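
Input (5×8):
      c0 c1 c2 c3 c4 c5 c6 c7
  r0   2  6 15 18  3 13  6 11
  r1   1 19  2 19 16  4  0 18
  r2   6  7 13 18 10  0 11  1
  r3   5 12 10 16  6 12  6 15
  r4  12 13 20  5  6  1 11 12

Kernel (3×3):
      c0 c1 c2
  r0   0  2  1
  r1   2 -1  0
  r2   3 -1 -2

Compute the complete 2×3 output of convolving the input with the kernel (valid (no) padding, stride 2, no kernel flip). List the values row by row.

-5 25 68
8 93 6

Output[0,0]: The receptive field on the input at this output position is [2 6 15 / 1 19 2 / 6 7 13]. Elementwise product with the kernel and sum: 6·2 + 15·1 + 1·2 + 19·-1 + 6·3 + 7·-1 + 13·-2.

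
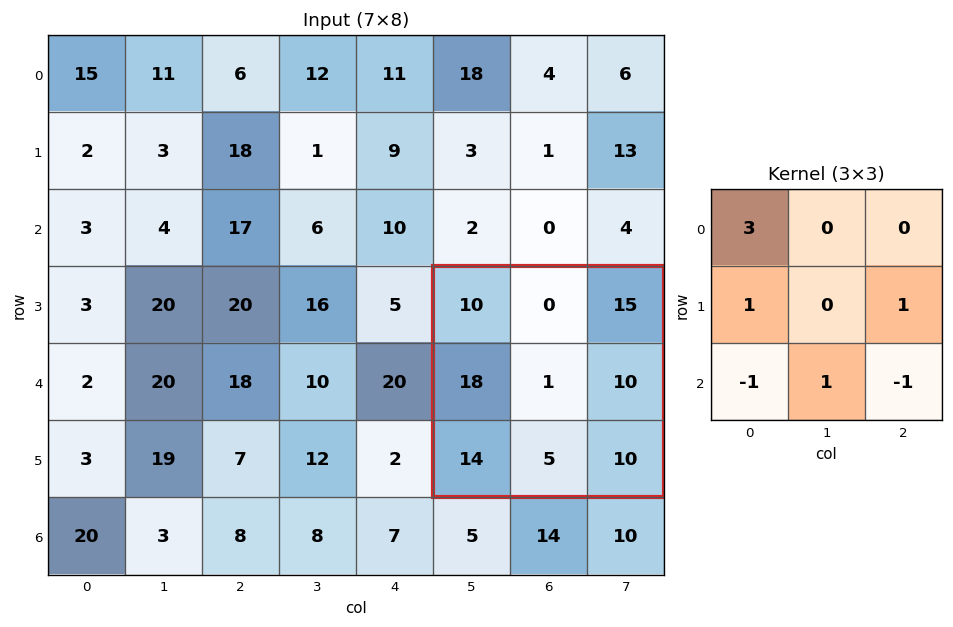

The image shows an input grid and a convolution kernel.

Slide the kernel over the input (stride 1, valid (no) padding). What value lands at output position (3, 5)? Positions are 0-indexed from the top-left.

The receptive field on the input at this output position is [10 0 15 / 18 1 10 / 14 5 10]. Elementwise product with the kernel and sum: 10·3 + 18·1 + 10·1 + 14·-1 + 5·1 + 10·-1.

39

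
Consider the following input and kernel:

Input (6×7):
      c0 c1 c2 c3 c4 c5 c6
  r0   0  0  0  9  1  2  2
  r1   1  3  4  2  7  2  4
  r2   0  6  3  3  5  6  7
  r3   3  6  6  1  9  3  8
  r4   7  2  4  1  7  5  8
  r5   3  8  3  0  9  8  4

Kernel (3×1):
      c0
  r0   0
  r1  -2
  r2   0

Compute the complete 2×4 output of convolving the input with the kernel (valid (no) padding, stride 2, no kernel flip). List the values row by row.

-2 -8 -14 -8
-6 -12 -18 -16

Output[0,0]: The receptive field on the input at this output position is [0 / 1 / 0]. Elementwise product with the kernel and sum: 1·-2.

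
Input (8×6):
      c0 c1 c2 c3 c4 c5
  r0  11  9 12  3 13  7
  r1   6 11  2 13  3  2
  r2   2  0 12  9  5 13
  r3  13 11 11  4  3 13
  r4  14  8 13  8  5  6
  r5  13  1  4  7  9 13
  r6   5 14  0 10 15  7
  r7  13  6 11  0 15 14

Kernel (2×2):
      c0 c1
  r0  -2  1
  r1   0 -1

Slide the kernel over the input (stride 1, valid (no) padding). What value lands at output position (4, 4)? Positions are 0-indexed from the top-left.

The receptive field on the input at this output position is [5 6 / 9 13]. Elementwise product with the kernel and sum: 5·-2 + 6·1 + 13·-1.

-17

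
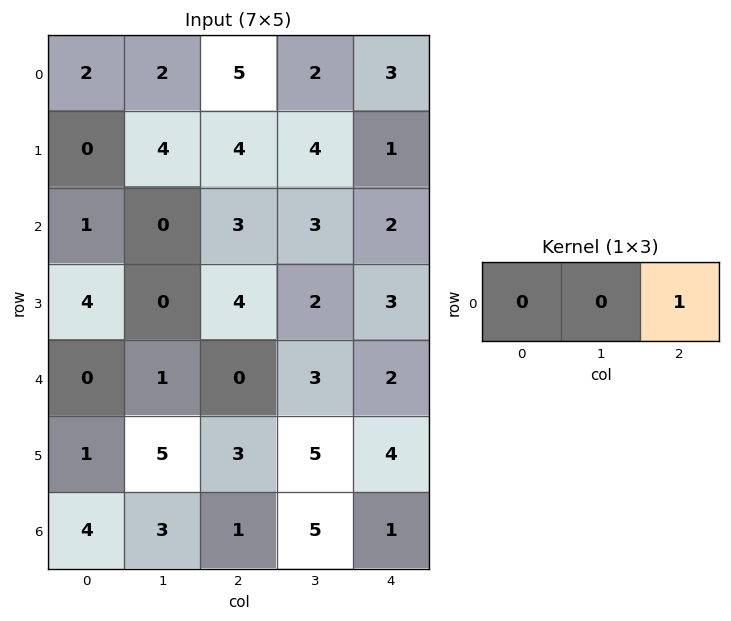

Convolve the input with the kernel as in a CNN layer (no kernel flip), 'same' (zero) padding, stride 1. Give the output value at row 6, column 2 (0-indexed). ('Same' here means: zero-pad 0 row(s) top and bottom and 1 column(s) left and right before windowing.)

5

The receptive field on the zero-padded input at this output position is [3 1 5]. Elementwise product with the kernel and sum: 5·1.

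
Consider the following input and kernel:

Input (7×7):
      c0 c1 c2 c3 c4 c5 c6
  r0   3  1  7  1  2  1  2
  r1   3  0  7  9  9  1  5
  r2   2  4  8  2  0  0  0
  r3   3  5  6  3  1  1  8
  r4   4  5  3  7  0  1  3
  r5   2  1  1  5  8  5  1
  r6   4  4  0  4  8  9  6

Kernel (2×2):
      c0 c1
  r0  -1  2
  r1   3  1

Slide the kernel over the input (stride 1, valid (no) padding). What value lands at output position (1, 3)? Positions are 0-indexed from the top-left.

15

The receptive field on the input at this output position is [9 9 / 2 0]. Elementwise product with the kernel and sum: 9·-1 + 9·2 + 2·3 + 0·1.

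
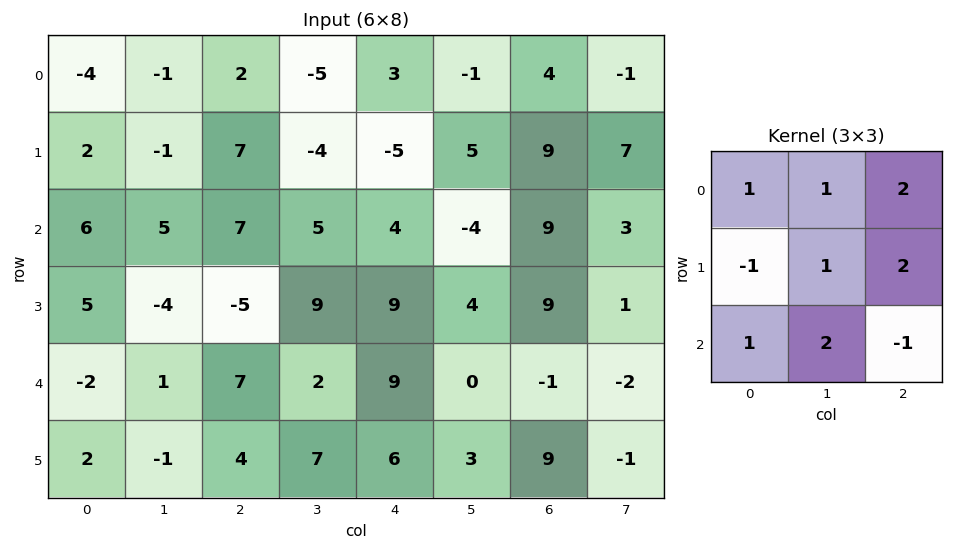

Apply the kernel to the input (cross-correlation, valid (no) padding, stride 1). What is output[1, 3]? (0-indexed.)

15

The receptive field on the input at this output position is [-4 -5 5 / 5 4 -4 / 9 9 4]. Elementwise product with the kernel and sum: -4·1 + -5·1 + 5·2 + 5·-1 + 4·1 + -4·2 + 9·1 + 9·2 + 4·-1.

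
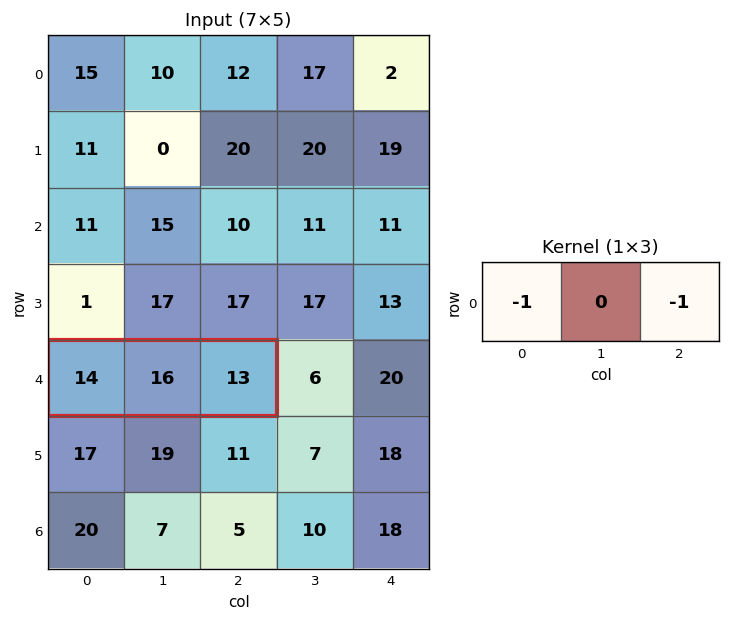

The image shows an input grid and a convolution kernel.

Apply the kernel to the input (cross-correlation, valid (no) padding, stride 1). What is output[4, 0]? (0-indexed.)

-27

The receptive field on the input at this output position is [14 16 13]. Elementwise product with the kernel and sum: 14·-1 + 13·-1.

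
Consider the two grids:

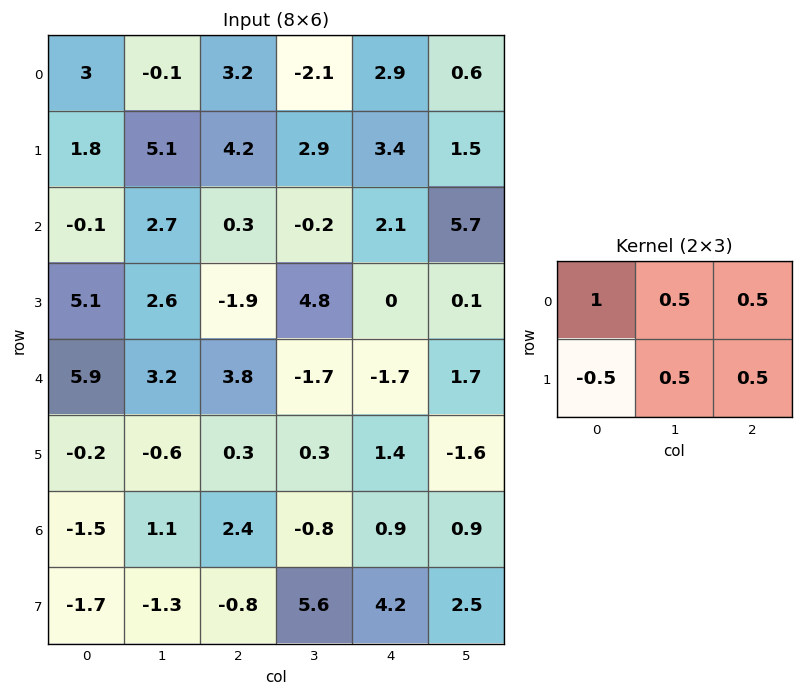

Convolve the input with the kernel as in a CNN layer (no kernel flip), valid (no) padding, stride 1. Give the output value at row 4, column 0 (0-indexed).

The receptive field on the input at this output position is [5.9 3.2 3.8 / -0.2 -0.6 0.3]. Elementwise product with the kernel and sum: 5.9·1 + 3.2·0.5 + 3.8·0.5 + -0.2·-0.5 + -0.6·0.5 + 0.3·0.5.

9.35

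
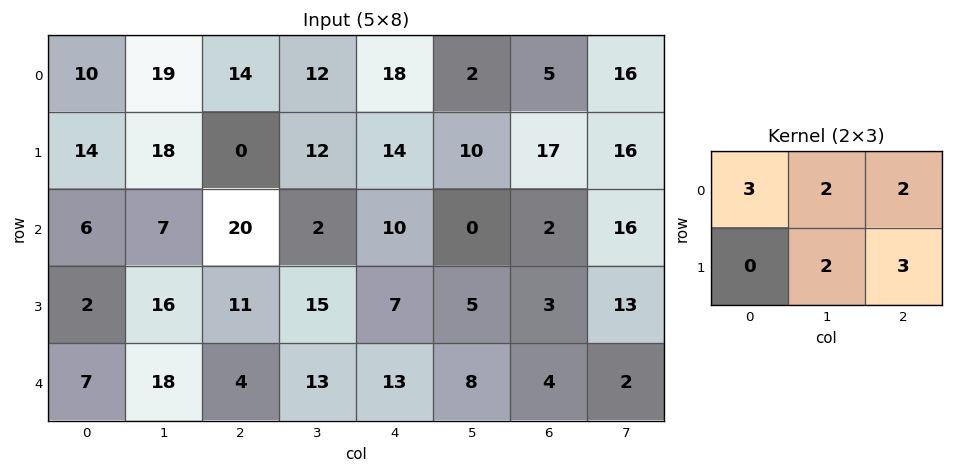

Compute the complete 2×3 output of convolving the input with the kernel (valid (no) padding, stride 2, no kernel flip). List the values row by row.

132 168 139
137 135 53

Output[0,0]: The receptive field on the input at this output position is [10 19 14 / 14 18 0]. Elementwise product with the kernel and sum: 10·3 + 19·2 + 14·2 + 18·2 + 0·3.
Output[0,1]: The receptive field on the input at this output position is [14 12 18 / 0 12 14]. Elementwise product with the kernel and sum: 14·3 + 12·2 + 18·2 + 12·2 + 14·3.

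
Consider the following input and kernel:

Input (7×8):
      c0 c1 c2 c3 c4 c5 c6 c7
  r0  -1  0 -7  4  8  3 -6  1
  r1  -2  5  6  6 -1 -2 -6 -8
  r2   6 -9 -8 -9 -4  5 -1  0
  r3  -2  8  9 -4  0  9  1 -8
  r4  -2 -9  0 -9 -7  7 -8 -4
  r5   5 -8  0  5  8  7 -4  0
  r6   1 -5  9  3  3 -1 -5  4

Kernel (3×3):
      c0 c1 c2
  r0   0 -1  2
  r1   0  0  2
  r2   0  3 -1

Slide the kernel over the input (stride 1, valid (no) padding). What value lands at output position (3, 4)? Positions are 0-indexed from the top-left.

2

The receptive field on the input at this output position is [0 9 1 / -7 7 -8 / 8 7 -4]. Elementwise product with the kernel and sum: 9·-1 + 1·2 + -8·2 + 7·3 + -4·-1.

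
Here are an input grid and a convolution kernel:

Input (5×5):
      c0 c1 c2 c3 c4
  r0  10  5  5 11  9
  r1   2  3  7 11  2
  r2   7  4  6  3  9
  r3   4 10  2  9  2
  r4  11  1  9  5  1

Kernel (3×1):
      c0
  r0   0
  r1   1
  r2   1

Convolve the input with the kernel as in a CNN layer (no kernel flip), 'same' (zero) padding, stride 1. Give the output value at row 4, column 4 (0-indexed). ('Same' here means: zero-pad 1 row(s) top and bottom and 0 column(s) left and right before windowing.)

The receptive field on the zero-padded input at this output position is [2 / 1 / 0]. Elementwise product with the kernel and sum: 1·1 + 0·1.

1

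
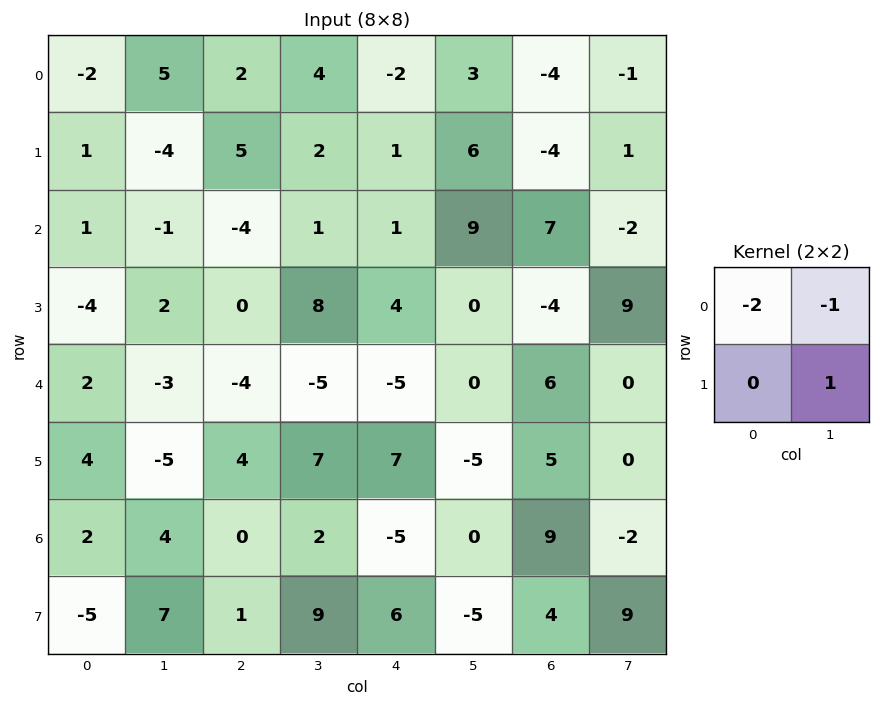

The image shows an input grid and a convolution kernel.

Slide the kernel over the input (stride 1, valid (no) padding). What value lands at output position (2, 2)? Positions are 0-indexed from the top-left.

The receptive field on the input at this output position is [-4 1 / 0 8]. Elementwise product with the kernel and sum: -4·-2 + 1·-1 + 8·1.

15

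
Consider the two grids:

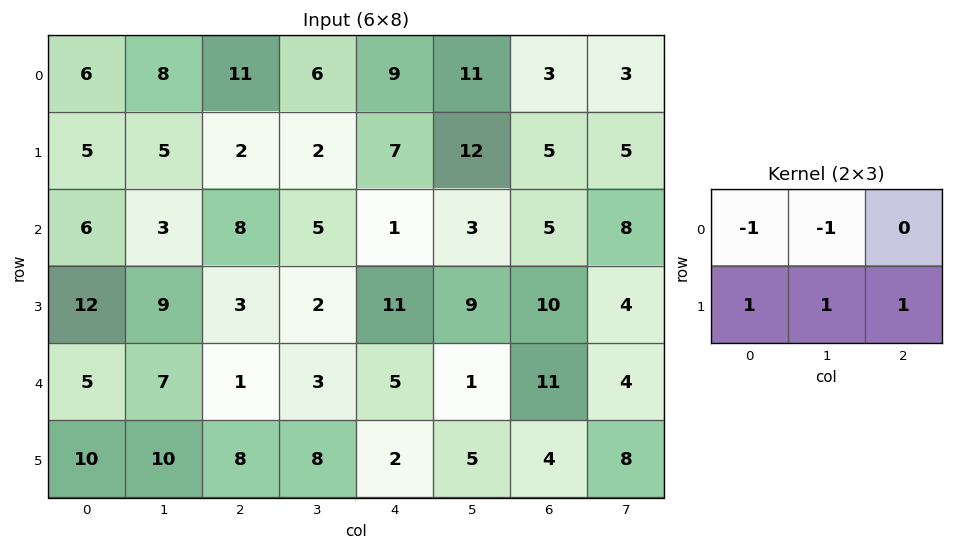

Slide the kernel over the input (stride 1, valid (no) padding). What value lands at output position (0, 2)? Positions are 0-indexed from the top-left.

-6

The receptive field on the input at this output position is [11 6 9 / 2 2 7]. Elementwise product with the kernel and sum: 11·-1 + 6·-1 + 2·1 + 2·1 + 7·1.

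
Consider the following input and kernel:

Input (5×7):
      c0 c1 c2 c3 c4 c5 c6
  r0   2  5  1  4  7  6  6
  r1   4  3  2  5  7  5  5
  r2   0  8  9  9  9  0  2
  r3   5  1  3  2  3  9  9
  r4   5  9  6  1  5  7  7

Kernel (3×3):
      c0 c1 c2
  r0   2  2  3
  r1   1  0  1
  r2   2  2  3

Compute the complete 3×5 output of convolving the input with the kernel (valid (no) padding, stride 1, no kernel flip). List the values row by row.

66 93 103 86 80
50 56 72 85 101
97 97 98 80 81

Output[0,0]: The receptive field on the input at this output position is [2 5 1 / 4 3 2 / 0 8 9]. Elementwise product with the kernel and sum: 2·2 + 5·2 + 1·3 + 4·1 + 2·1 + 0·2 + 8·2 + 9·3.
Output[0,1]: The receptive field on the input at this output position is [5 1 4 / 3 2 5 / 8 9 9]. Elementwise product with the kernel and sum: 5·2 + 1·2 + 4·3 + 3·1 + 5·1 + 8·2 + 9·2 + 9·3.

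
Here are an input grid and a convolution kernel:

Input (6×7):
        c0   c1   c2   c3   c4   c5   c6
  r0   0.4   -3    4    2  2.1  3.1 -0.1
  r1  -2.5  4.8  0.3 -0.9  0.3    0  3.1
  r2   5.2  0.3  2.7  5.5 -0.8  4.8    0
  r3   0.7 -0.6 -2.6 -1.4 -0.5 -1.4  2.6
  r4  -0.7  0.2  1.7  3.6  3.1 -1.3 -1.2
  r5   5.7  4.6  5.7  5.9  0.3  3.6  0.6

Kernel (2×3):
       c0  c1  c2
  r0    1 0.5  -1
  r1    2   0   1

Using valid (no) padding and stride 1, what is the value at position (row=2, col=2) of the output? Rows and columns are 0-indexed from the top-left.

0.55

The receptive field on the input at this output position is [2.7 5.5 -0.8 / -2.6 -1.4 -0.5]. Elementwise product with the kernel and sum: 2.7·1 + 5.5·0.5 + -0.8·-1 + -2.6·2 + -0.5·1.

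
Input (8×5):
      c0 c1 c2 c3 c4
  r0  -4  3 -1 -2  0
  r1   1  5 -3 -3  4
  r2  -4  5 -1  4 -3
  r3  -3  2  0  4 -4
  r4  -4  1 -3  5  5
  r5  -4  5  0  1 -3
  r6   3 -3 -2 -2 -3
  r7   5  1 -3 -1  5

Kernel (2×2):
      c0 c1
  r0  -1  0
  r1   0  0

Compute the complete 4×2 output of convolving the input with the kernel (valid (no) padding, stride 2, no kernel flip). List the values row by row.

Output[0,0]: The receptive field on the input at this output position is [-4 3 / 1 5]. Elementwise product with the kernel and sum: -4·-1.
Output[0,1]: The receptive field on the input at this output position is [-1 -2 / -3 -3]. Elementwise product with the kernel and sum: -1·-1.

4 1
4 1
4 3
-3 2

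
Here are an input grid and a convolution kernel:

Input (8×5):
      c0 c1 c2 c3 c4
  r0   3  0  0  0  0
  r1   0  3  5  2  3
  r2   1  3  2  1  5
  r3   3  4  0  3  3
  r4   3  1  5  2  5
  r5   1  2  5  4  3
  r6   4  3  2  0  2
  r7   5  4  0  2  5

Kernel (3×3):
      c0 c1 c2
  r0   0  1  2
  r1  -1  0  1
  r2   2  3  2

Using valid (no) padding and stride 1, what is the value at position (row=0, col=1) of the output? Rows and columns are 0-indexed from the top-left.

13

The receptive field on the input at this output position is [0 0 0 / 3 5 2 / 3 2 1]. Elementwise product with the kernel and sum: 0·1 + 0·2 + 3·-1 + 2·1 + 3·2 + 2·3 + 1·2.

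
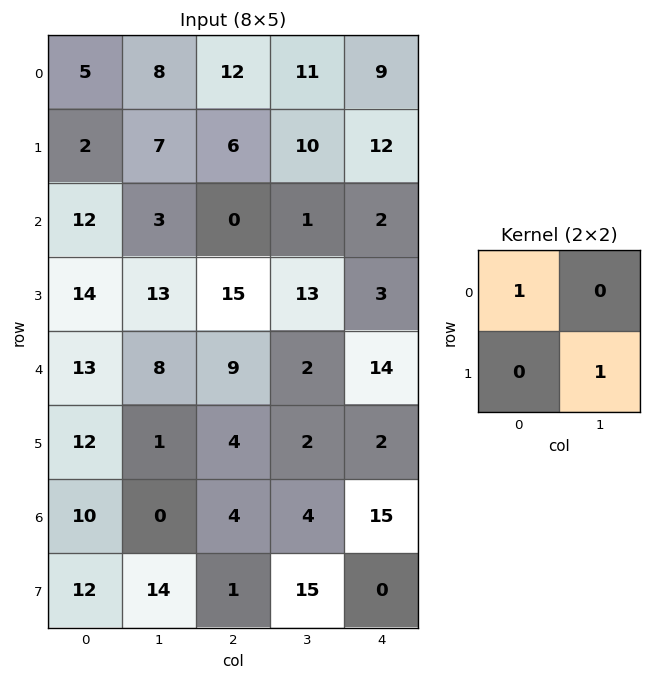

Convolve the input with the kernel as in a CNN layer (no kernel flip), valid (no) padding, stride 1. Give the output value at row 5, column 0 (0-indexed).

The receptive field on the input at this output position is [12 1 / 10 0]. Elementwise product with the kernel and sum: 12·1 + 0·1.

12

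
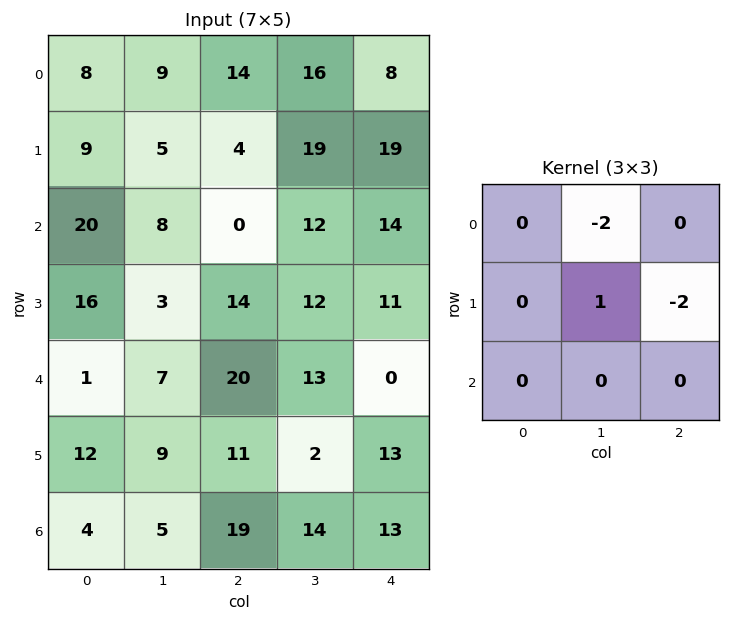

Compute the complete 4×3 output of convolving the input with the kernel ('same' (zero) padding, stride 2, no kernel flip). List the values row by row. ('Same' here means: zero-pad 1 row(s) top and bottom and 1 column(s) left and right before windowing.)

Output[0,0]: The receptive field on the zero-padded input at this output position is [0 0 0 / 0 8 9 / 0 9 5]. Elementwise product with the kernel and sum: 0·-2 + 8·1 + 9·-2.

-10 -18 8
-14 -32 -24
-45 -34 -22
-30 -31 -13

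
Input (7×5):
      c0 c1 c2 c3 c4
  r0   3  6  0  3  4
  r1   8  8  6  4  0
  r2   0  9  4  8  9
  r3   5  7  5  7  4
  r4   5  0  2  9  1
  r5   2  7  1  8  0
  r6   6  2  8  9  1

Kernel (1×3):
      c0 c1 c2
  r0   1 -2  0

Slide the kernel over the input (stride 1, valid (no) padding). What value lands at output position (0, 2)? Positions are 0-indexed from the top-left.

The receptive field on the input at this output position is [0 3 4]. Elementwise product with the kernel and sum: 0·1 + 3·-2.

-6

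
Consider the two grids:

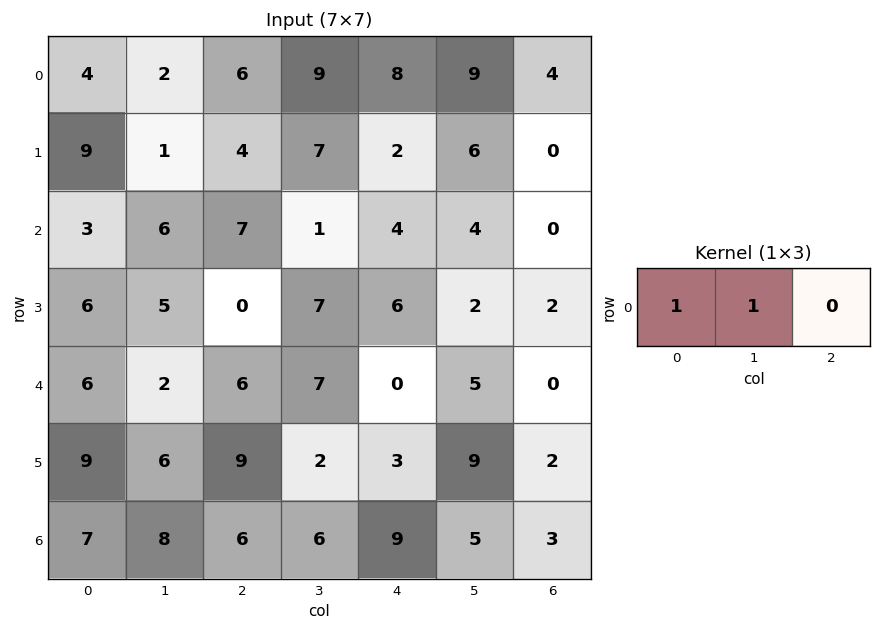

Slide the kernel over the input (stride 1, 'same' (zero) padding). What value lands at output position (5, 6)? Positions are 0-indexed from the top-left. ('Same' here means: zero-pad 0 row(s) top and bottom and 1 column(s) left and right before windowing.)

11

The receptive field on the zero-padded input at this output position is [9 2 0]. Elementwise product with the kernel and sum: 9·1 + 2·1.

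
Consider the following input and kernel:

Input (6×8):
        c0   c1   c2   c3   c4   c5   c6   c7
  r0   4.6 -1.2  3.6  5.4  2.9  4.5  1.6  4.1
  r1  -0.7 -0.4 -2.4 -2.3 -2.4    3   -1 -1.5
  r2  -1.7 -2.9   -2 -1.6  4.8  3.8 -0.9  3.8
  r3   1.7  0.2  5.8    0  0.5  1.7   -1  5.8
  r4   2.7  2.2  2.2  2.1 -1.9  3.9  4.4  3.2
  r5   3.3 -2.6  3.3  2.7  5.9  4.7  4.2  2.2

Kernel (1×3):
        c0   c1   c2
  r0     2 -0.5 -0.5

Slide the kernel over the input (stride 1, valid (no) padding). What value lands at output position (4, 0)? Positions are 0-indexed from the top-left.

3.2

The receptive field on the input at this output position is [2.7 2.2 2.2]. Elementwise product with the kernel and sum: 2.7·2 + 2.2·-0.5 + 2.2·-0.5.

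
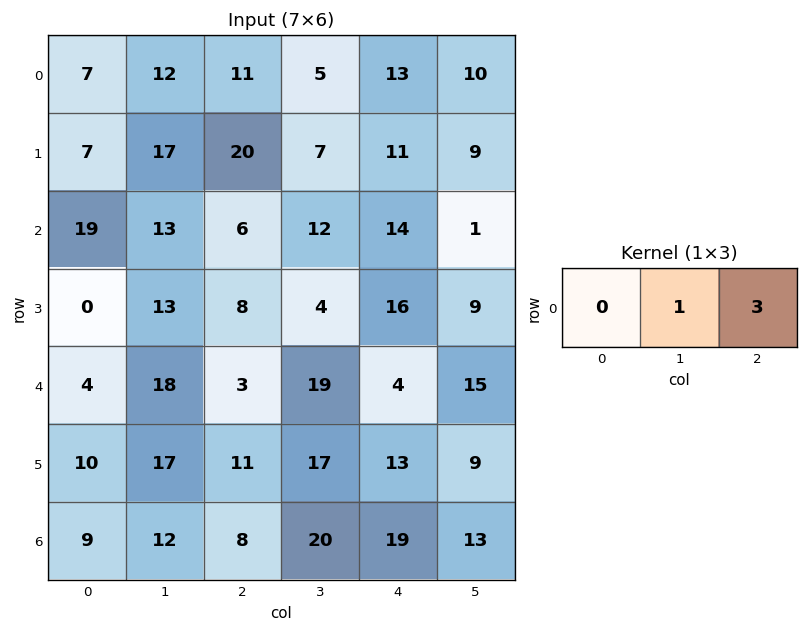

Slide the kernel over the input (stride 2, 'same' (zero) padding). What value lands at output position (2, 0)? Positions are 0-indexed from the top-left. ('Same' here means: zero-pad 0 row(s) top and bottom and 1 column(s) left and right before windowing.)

58

The receptive field on the zero-padded input at this output position is [0 4 18]. Elementwise product with the kernel and sum: 4·1 + 18·3.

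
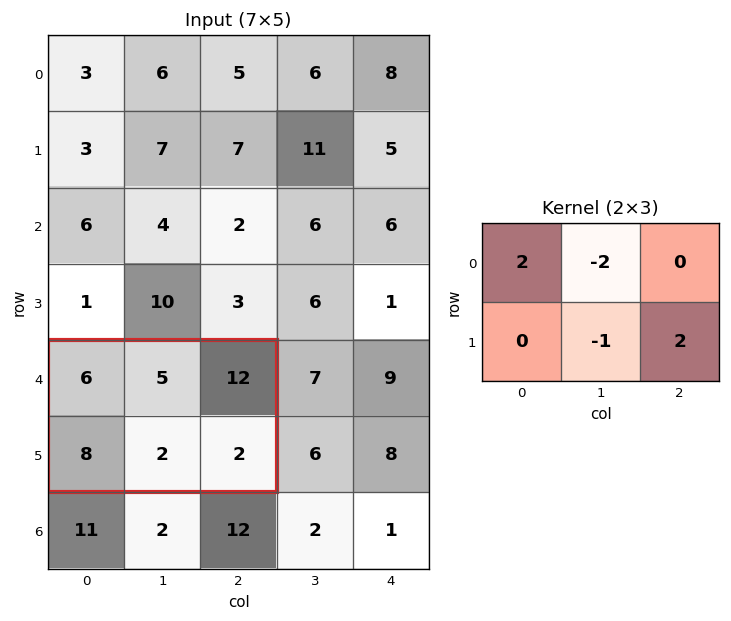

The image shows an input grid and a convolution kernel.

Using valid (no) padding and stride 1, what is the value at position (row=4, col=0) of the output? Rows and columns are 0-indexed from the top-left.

The receptive field on the input at this output position is [6 5 12 / 8 2 2]. Elementwise product with the kernel and sum: 6·2 + 5·-2 + 2·-1 + 2·2.

4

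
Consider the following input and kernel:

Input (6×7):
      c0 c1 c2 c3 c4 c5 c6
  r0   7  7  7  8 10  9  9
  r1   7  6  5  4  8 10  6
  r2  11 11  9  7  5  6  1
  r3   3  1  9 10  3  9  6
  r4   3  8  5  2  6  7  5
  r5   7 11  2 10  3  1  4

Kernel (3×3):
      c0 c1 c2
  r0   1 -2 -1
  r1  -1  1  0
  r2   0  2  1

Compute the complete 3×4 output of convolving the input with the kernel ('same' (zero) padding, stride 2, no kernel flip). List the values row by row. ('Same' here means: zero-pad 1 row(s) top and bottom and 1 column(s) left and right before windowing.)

27 14 28 12
-2 18 -9 5
21 -16 6 3

Output[0,0]: The receptive field on the zero-padded input at this output position is [0 0 0 / 0 7 7 / 0 7 6]. Elementwise product with the kernel and sum: 0·1 + 0·-2 + 0·-1 + 0·-1 + 7·1 + 7·2 + 6·1.
Output[0,1]: The receptive field on the zero-padded input at this output position is [0 0 0 / 7 7 8 / 6 5 4]. Elementwise product with the kernel and sum: 0·1 + 0·-2 + 0·-1 + 7·-1 + 7·1 + 5·2 + 4·1.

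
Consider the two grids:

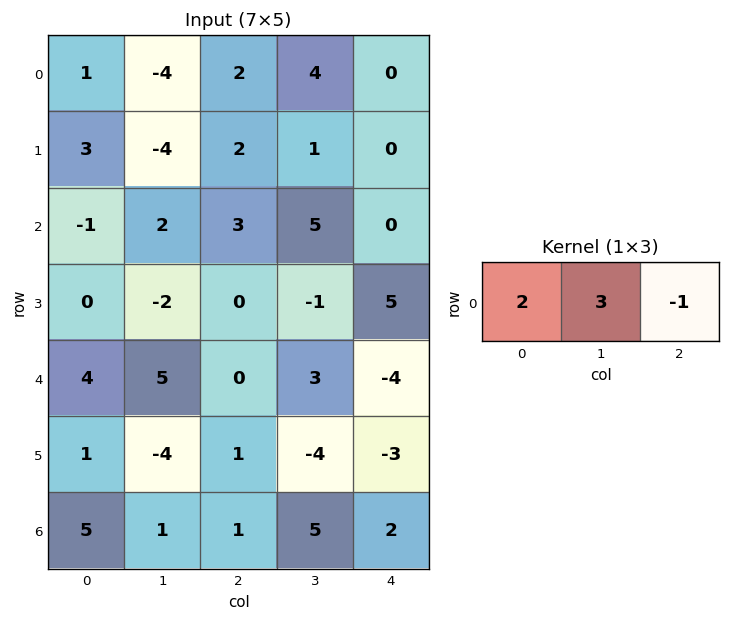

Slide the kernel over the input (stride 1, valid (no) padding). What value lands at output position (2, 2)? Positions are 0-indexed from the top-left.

The receptive field on the input at this output position is [3 5 0]. Elementwise product with the kernel and sum: 3·2 + 5·3 + 0·-1.

21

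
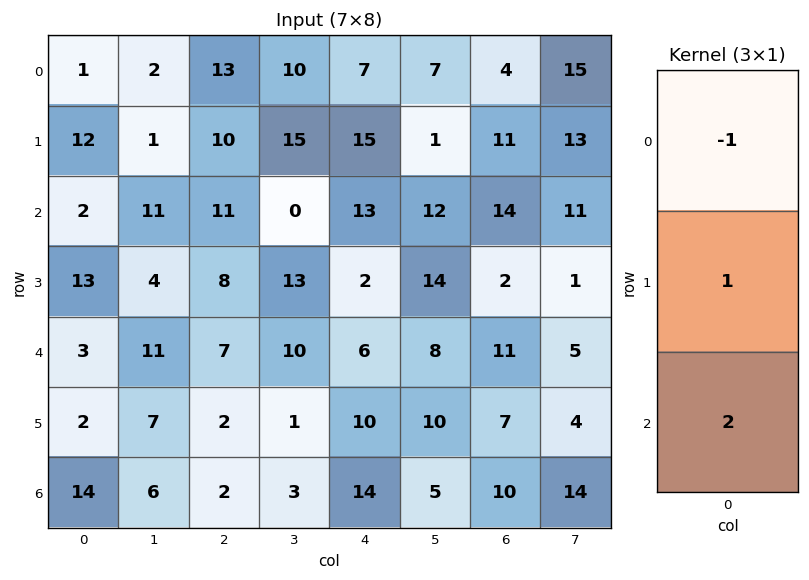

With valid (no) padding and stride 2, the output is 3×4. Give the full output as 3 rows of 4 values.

15 19 34 35
17 11 1 10
27 -1 32 16

Output[0,0]: The receptive field on the input at this output position is [1 / 12 / 2]. Elementwise product with the kernel and sum: 1·-1 + 12·1 + 2·2.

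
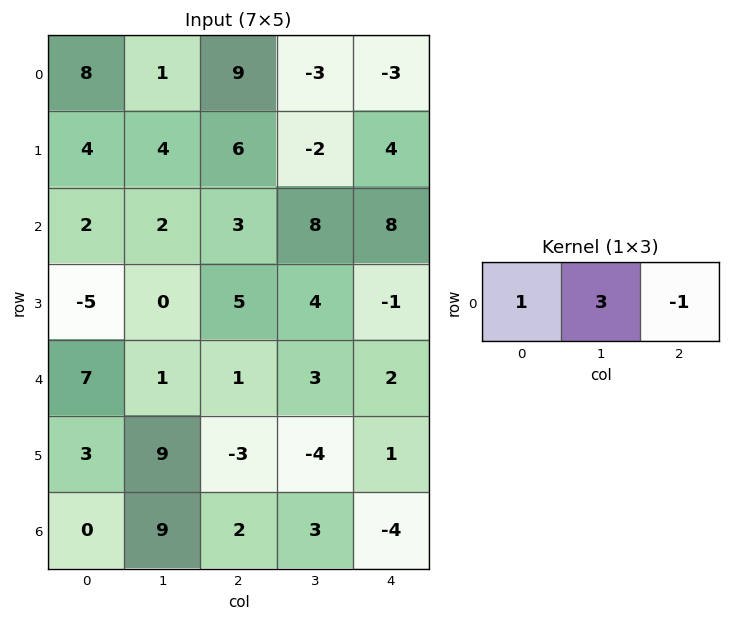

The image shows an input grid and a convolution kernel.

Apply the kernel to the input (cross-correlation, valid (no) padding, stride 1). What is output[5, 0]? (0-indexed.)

The receptive field on the input at this output position is [3 9 -3]. Elementwise product with the kernel and sum: 3·1 + 9·3 + -3·-1.

33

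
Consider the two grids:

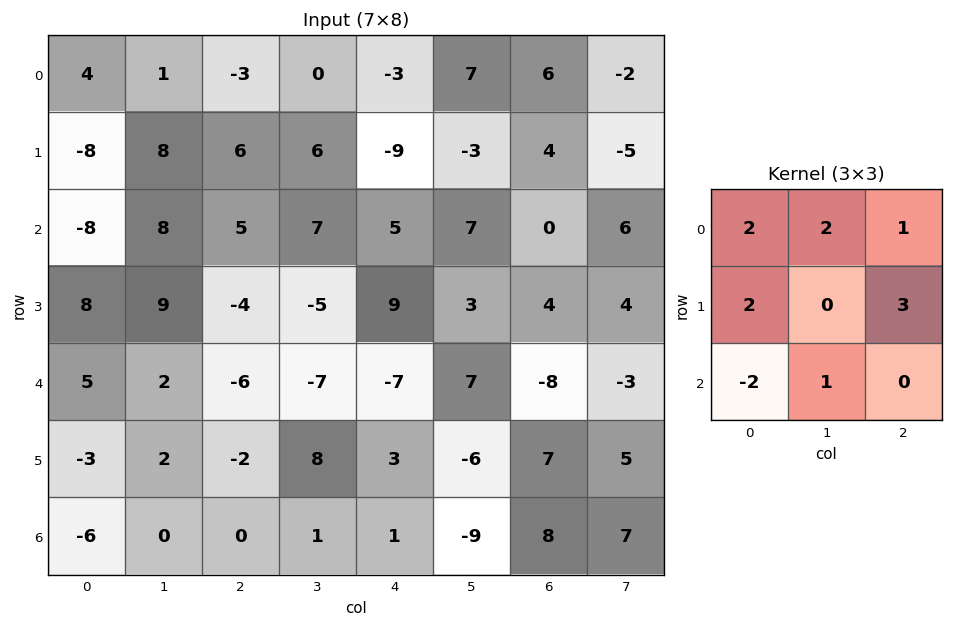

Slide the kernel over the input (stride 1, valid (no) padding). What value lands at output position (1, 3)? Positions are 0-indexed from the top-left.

The receptive field on the input at this output position is [6 -9 -3 / 7 5 7 / -5 9 3]. Elementwise product with the kernel and sum: 6·2 + -9·2 + -3·1 + 7·2 + 7·3 + -5·-2 + 9·1.

45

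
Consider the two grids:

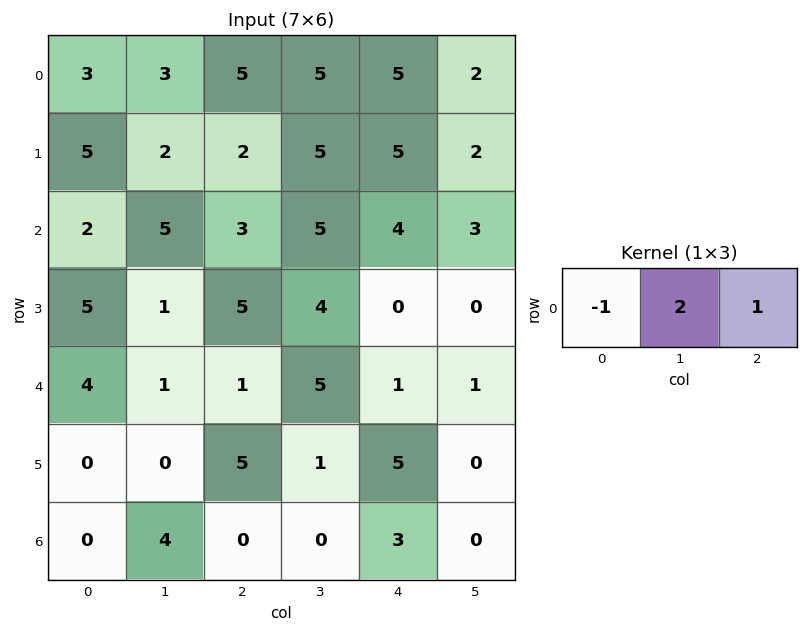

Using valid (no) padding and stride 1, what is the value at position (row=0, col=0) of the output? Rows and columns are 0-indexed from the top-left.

The receptive field on the input at this output position is [3 3 5]. Elementwise product with the kernel and sum: 3·-1 + 3·2 + 5·1.

8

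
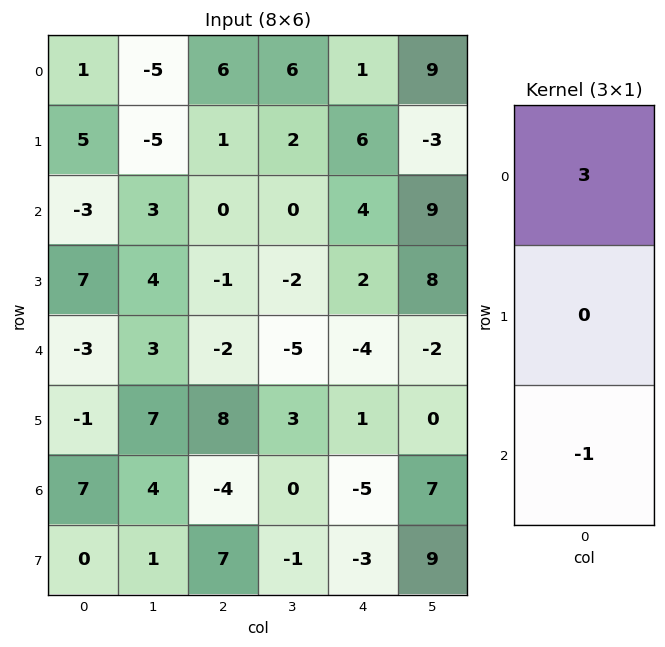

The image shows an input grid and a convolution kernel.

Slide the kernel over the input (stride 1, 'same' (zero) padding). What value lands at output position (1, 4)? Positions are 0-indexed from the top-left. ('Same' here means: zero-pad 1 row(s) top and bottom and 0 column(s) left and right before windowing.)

The receptive field on the zero-padded input at this output position is [1 / 6 / 4]. Elementwise product with the kernel and sum: 1·3 + 4·-1.

-1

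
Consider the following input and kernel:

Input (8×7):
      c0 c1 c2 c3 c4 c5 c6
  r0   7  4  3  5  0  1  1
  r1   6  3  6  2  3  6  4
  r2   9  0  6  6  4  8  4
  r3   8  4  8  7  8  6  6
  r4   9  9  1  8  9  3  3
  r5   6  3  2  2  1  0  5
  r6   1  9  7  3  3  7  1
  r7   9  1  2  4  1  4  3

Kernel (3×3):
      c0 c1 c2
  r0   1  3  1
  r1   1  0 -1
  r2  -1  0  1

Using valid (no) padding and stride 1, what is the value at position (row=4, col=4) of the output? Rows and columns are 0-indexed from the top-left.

15

The receptive field on the input at this output position is [9 3 3 / 1 0 5 / 3 7 1]. Elementwise product with the kernel and sum: 9·1 + 3·3 + 3·1 + 1·1 + 5·-1 + 3·-1 + 1·1.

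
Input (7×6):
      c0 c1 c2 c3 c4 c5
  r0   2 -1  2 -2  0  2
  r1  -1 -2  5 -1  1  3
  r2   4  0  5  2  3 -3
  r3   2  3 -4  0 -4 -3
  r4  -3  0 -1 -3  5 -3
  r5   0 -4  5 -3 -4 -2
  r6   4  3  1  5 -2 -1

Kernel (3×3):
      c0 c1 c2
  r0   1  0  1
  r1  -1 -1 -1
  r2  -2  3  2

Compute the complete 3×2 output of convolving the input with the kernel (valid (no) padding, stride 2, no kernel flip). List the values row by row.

Output[0,0]: The receptive field on the input at this output position is [2 -1 2 / -1 -2 5 / 4 0 5]. Elementwise product with the kernel and sum: 2·1 + 2·1 + -1·-1 + -2·-1 + 5·-1 + 4·-2 + 0·3 + 5·2.

4 -1
12 19
-2 15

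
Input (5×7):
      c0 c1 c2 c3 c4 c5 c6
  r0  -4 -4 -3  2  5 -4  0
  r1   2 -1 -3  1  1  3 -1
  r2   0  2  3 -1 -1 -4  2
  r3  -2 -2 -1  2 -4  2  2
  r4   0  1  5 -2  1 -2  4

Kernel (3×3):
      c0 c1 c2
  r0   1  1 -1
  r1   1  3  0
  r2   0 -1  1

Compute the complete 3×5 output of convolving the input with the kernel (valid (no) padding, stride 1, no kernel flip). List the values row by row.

Output[0,0]: The receptive field on the input at this output position is [-4 -4 -3 / 2 -1 -3 / 0 2 3]. Elementwise product with the kernel and sum: -4·1 + -4·1 + -3·-1 + 2·1 + -1·3 + 2·-1 + 3·1.

-5 -23 -6 12 17
11 9 -9 1 -8
-5 -6 11 -11 1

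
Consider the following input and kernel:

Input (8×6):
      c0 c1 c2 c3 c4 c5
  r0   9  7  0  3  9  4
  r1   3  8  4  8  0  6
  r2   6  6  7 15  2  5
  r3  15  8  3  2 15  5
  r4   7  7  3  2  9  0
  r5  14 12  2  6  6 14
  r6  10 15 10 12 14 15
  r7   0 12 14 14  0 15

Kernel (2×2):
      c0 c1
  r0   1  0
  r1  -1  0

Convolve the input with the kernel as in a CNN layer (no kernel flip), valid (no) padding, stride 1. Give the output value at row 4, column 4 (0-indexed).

3

The receptive field on the input at this output position is [9 0 / 6 14]. Elementwise product with the kernel and sum: 9·1 + 6·-1.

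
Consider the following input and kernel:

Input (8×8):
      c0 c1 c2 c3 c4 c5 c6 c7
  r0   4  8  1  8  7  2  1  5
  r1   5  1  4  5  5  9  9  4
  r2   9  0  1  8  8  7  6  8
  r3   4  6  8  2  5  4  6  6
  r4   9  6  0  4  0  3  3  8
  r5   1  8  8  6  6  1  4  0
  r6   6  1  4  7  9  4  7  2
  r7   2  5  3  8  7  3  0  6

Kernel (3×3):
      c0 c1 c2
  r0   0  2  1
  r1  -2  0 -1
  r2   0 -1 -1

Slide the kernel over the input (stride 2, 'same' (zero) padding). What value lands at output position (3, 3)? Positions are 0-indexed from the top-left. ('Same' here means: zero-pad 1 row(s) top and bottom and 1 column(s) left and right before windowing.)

The receptive field on the zero-padded input at this output position is [1 4 0 / 4 7 2 / 3 0 6]. Elementwise product with the kernel and sum: 4·2 + 0·1 + 4·-2 + 2·-1 + 0·-1 + 6·-1.

-8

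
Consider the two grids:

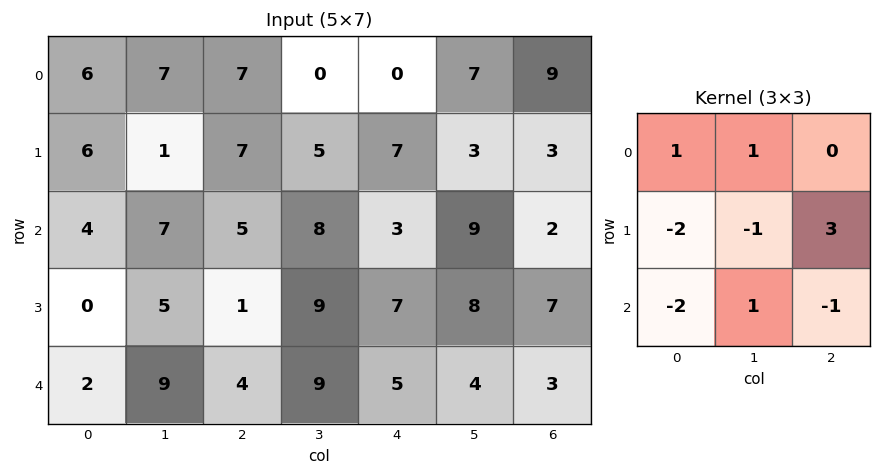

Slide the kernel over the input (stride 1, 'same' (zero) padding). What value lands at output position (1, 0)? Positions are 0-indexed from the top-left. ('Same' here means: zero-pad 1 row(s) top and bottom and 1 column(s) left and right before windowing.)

The receptive field on the zero-padded input at this output position is [0 6 7 / 0 6 1 / 0 4 7]. Elementwise product with the kernel and sum: 0·1 + 6·1 + 0·-2 + 6·-1 + 1·3 + 0·-2 + 4·1 + 7·-1.

0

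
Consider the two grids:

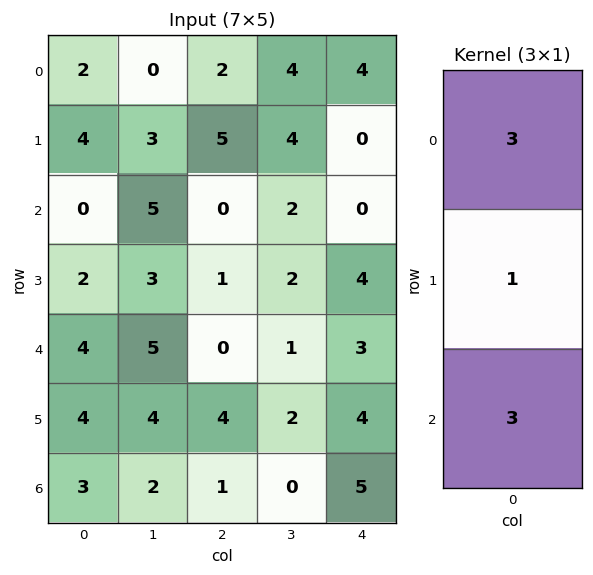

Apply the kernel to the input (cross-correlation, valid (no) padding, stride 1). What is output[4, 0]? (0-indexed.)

The receptive field on the input at this output position is [4 / 4 / 3]. Elementwise product with the kernel and sum: 4·3 + 4·1 + 3·3.

25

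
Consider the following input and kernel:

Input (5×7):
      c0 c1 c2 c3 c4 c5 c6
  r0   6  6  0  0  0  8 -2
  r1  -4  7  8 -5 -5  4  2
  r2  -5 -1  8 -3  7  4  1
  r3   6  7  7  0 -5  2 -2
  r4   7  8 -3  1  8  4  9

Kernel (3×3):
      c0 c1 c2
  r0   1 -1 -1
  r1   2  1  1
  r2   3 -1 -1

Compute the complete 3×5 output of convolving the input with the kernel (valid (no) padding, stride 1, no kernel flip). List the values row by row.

-15 15 26 -39 6
-18 21 64 4 -7
30 41 -5 -26 3

Output[0,0]: The receptive field on the input at this output position is [6 6 0 / -4 7 8 / -5 -1 8]. Elementwise product with the kernel and sum: 6·1 + 6·-1 + 0·-1 + -4·2 + 7·1 + 8·1 + -5·3 + -1·-1 + 8·-1.
Output[0,1]: The receptive field on the input at this output position is [6 0 0 / 7 8 -5 / -1 8 -3]. Elementwise product with the kernel and sum: 6·1 + 0·-1 + 0·-1 + 7·2 + 8·1 + -5·1 + -1·3 + 8·-1 + -3·-1.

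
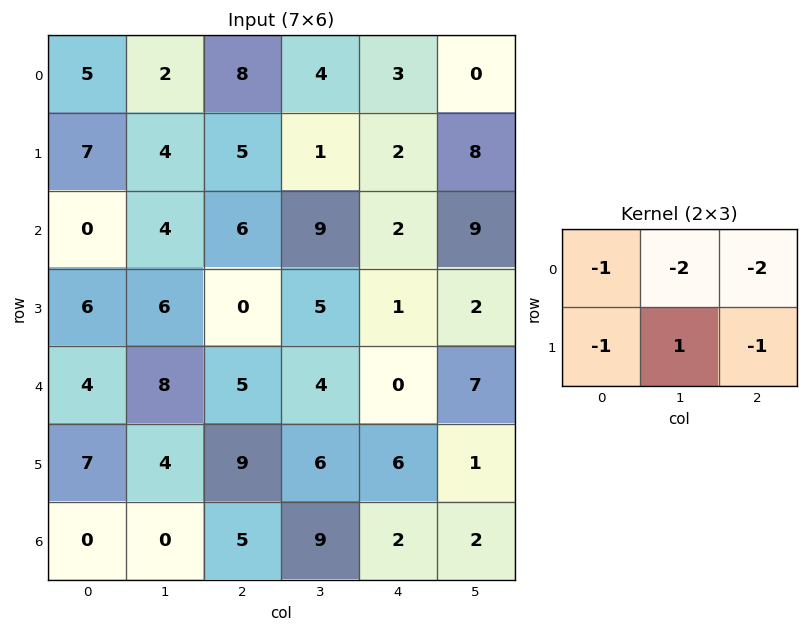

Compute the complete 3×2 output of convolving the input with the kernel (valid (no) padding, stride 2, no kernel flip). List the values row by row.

Output[0,0]: The receptive field on the input at this output position is [5 2 8 / 7 4 5]. Elementwise product with the kernel and sum: 5·-1 + 2·-2 + 8·-2 + 7·-1 + 4·1 + 5·-1.

-33 -28
-20 -24
-42 -22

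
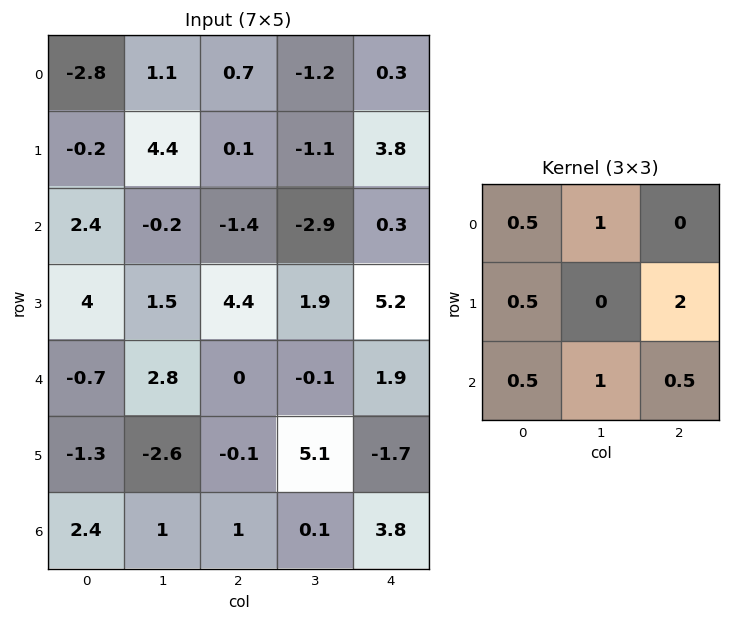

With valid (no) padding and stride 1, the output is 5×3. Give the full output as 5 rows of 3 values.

Output[0,0]: The receptive field on the input at this output position is [-2.8 1.1 0.7 / -0.2 4.4 0.1 / 2.4 -0.2 -1.4]. Elementwise product with the kernel and sum: -2.8·0.5 + 1.1·1 + -0.2·0.5 + 0.1·2 + 2.4·0.5 + -0.2·1 + -1.4·0.5.

0.1 -1.7 3.35
8.4 2.5 5.55
14.25 4.4 9.85
-0.15 7.5 12.1
4.3 11.85 -1.05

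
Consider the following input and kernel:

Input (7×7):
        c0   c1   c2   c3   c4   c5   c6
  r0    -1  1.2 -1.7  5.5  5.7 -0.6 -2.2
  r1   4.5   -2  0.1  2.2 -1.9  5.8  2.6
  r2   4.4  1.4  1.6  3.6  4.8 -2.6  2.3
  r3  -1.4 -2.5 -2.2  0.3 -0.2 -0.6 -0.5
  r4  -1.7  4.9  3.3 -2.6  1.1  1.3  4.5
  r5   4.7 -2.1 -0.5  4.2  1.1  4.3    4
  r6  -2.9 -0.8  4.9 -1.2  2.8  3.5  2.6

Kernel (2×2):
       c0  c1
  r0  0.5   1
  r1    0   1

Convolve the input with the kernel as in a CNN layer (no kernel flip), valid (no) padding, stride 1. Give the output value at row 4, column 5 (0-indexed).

The receptive field on the input at this output position is [1.3 4.5 / 4.3 4]. Elementwise product with the kernel and sum: 1.3·0.5 + 4.5·1 + 4·1.

9.15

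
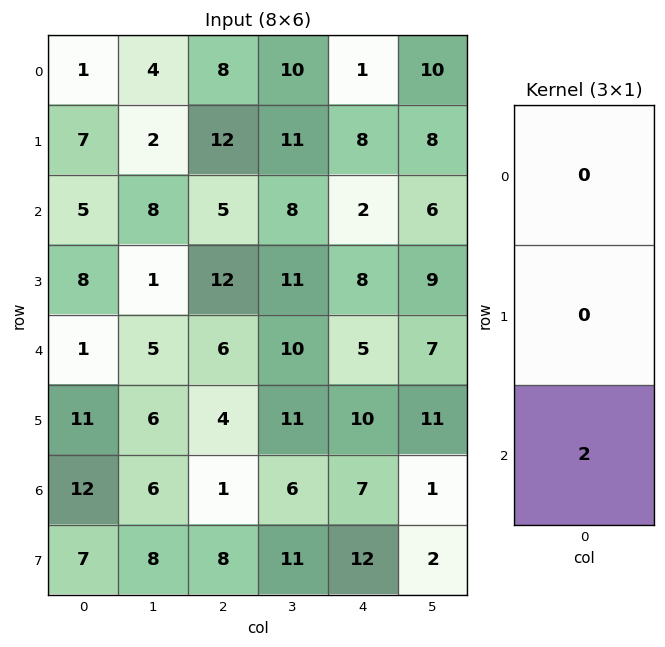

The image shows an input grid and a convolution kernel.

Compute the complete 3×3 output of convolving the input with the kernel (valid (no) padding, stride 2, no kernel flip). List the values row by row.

Output[0,0]: The receptive field on the input at this output position is [1 / 7 / 5]. Elementwise product with the kernel and sum: 5·2.
Output[0,1]: The receptive field on the input at this output position is [8 / 12 / 5]. Elementwise product with the kernel and sum: 5·2.

10 10 4
2 12 10
24 2 14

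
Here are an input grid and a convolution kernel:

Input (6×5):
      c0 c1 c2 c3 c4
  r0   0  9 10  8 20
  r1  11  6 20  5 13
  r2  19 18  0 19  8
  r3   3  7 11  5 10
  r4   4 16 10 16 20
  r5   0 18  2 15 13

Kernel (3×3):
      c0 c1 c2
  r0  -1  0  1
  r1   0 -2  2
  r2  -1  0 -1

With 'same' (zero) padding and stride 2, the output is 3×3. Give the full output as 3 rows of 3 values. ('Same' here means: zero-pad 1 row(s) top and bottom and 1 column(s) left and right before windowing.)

Output[0,0]: The receptive field on the zero-padded input at this output position is [0 0 0 / 0 0 9 / 0 11 6]. Elementwise product with the kernel and sum: 0·-1 + 0·1 + 0·-2 + 9·2 + 0·-1 + 6·-1.
Output[0,1]: The receptive field on the zero-padded input at this output position is [0 0 0 / 9 10 8 / 6 20 5]. Elementwise product with the kernel and sum: 0·-1 + 0·1 + 10·-2 + 8·2 + 6·-1 + 5·-1.

12 -15 -45
-3 25 -26
13 -23 -60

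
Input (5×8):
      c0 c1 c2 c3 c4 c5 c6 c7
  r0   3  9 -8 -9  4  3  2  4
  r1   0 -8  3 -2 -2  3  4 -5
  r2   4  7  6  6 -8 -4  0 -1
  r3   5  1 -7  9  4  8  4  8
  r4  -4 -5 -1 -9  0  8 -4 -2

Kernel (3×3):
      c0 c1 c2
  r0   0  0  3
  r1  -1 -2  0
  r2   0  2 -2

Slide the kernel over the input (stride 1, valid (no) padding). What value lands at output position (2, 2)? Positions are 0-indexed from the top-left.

The receptive field on the input at this output position is [6 6 -8 / -7 9 4 / -1 -9 0]. Elementwise product with the kernel and sum: -8·3 + -7·-1 + 9·-2 + -9·2 + 0·-2.

-53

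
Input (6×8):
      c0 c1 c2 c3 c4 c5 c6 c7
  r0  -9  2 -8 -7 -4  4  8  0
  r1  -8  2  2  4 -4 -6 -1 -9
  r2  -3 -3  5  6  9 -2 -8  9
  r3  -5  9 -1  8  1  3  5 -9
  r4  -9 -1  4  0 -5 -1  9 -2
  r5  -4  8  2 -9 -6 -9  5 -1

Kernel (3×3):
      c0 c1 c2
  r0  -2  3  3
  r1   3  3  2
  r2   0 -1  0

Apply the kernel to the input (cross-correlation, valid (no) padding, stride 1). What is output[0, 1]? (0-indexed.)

The receptive field on the input at this output position is [2 -8 -7 / 2 2 4 / -3 5 6]. Elementwise product with the kernel and sum: 2·-2 + -8·3 + -7·3 + 2·3 + 2·3 + 4·2 + 5·-1.

-34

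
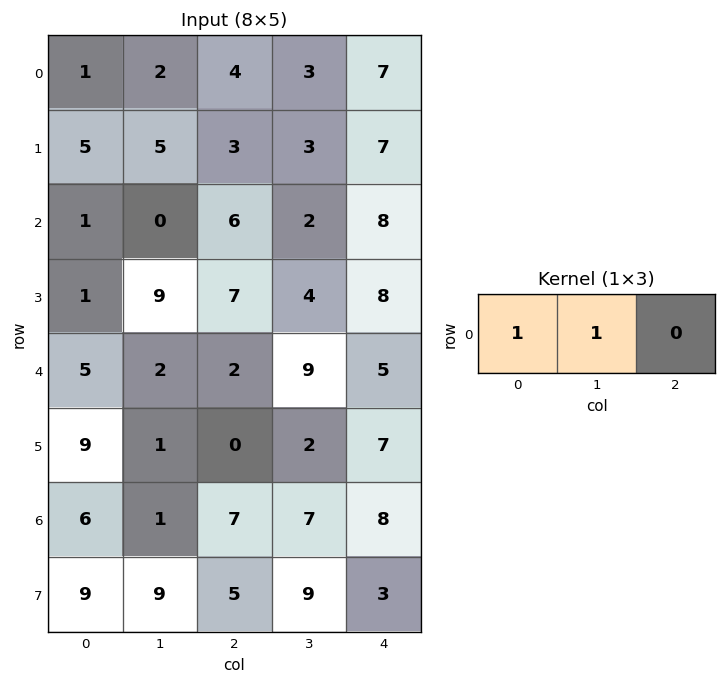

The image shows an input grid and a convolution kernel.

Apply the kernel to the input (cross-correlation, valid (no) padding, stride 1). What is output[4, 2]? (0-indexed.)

11

The receptive field on the input at this output position is [2 9 5]. Elementwise product with the kernel and sum: 2·1 + 9·1.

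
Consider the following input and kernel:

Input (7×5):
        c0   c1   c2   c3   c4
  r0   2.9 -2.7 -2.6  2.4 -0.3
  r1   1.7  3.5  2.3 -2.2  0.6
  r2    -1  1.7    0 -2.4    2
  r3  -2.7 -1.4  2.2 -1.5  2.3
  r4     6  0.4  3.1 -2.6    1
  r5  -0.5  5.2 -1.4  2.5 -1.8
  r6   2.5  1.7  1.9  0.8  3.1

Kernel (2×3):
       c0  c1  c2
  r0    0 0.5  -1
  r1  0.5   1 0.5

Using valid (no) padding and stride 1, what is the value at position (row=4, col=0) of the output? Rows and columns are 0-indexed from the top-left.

1.35

The receptive field on the input at this output position is [6 0.4 3.1 / -0.5 5.2 -1.4]. Elementwise product with the kernel and sum: 0.4·0.5 + 3.1·-1 + -0.5·0.5 + 5.2·1 + -1.4·0.5.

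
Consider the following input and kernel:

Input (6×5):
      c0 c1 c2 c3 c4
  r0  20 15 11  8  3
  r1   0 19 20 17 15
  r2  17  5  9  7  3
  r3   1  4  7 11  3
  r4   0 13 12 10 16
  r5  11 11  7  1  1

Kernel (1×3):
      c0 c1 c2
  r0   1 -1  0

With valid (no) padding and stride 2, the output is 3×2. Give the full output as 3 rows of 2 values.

5 3
12 2
-13 2

Output[0,0]: The receptive field on the input at this output position is [20 15 11]. Elementwise product with the kernel and sum: 20·1 + 15·-1.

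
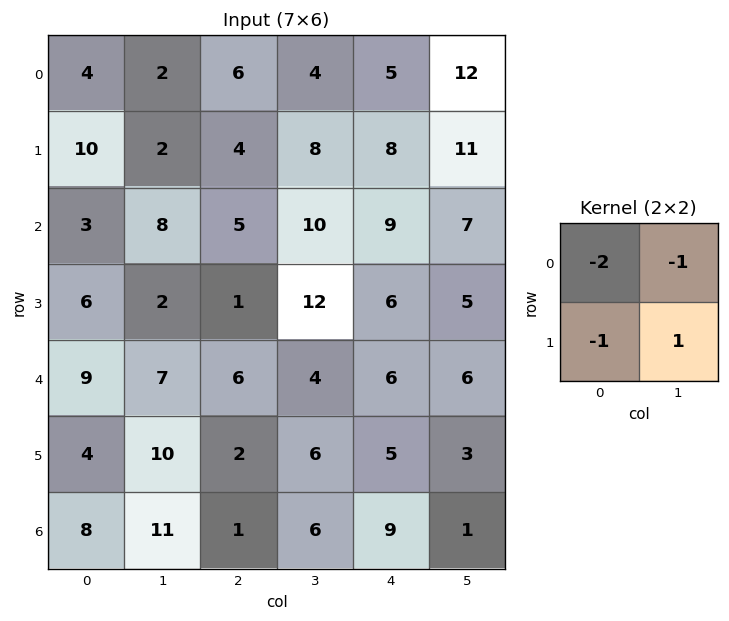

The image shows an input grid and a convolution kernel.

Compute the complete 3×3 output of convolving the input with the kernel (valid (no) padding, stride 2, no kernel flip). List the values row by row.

-18 -12 -19
-18 -9 -26
-19 -12 -20

Output[0,0]: The receptive field on the input at this output position is [4 2 / 10 2]. Elementwise product with the kernel and sum: 4·-2 + 2·-1 + 10·-1 + 2·1.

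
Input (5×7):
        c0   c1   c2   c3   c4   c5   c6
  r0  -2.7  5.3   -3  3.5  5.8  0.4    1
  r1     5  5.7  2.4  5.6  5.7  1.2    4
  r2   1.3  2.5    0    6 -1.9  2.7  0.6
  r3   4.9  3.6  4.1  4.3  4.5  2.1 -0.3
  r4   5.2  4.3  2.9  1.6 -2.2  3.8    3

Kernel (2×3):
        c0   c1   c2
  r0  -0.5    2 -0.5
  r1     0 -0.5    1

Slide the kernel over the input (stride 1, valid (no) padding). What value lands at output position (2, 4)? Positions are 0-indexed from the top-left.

4.7

The receptive field on the input at this output position is [-1.9 2.7 0.6 / 4.5 2.1 -0.3]. Elementwise product with the kernel and sum: -1.9·-0.5 + 2.7·2 + 0.6·-0.5 + 2.1·-0.5 + -0.3·1.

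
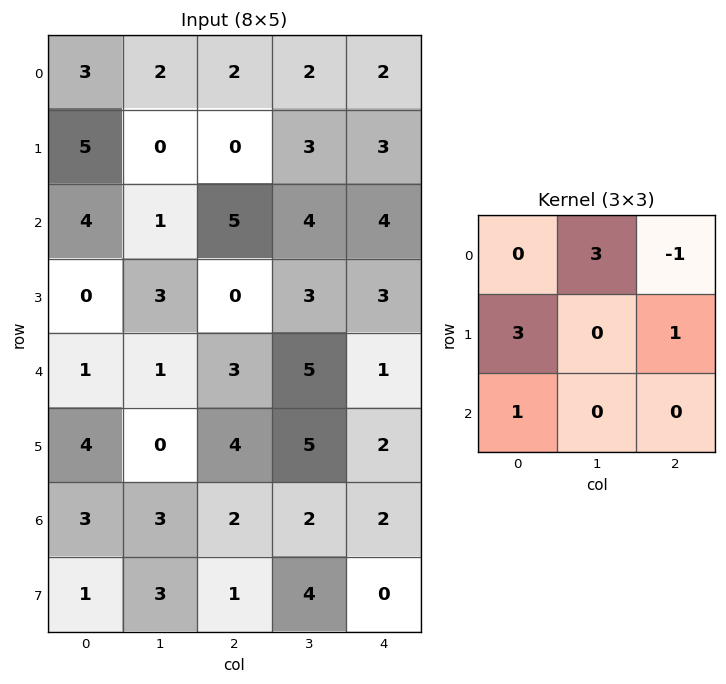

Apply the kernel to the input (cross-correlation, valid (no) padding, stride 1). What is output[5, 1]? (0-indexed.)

The receptive field on the input at this output position is [0 4 5 / 3 2 2 / 3 1 4]. Elementwise product with the kernel and sum: 4·3 + 5·-1 + 3·3 + 2·1 + 3·1.

21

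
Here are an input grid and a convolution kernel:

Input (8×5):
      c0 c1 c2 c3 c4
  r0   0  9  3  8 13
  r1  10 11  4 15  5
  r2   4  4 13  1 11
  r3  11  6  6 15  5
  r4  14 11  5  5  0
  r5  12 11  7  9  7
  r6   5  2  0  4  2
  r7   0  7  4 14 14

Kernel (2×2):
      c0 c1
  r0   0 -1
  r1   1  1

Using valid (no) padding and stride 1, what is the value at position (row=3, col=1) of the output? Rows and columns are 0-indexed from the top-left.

The receptive field on the input at this output position is [6 6 / 11 5]. Elementwise product with the kernel and sum: 6·-1 + 11·1 + 5·1.

10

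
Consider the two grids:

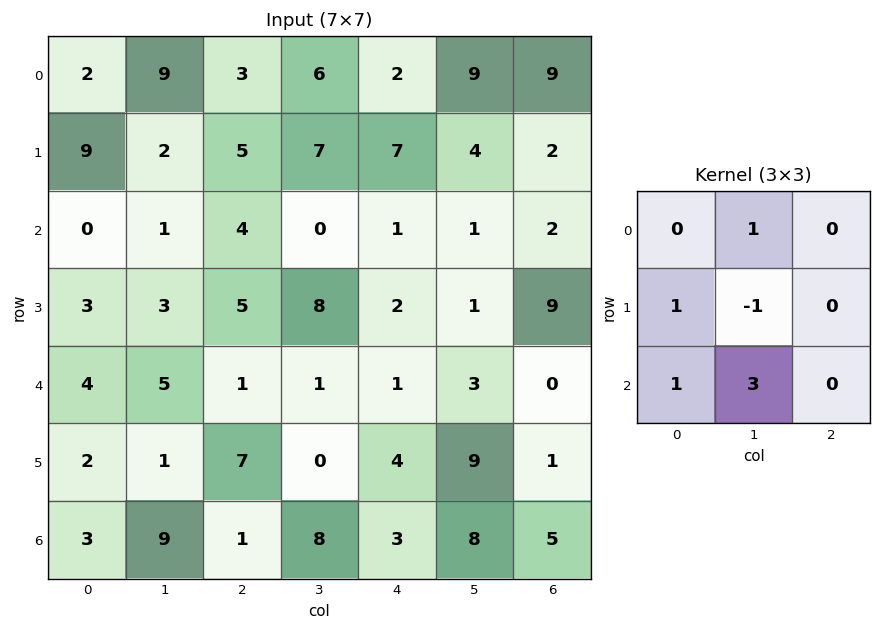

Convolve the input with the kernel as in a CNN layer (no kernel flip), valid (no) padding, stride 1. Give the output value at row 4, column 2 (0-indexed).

33

The receptive field on the input at this output position is [1 1 1 / 7 0 4 / 1 8 3]. Elementwise product with the kernel and sum: 1·1 + 7·1 + 0·-1 + 1·1 + 8·3.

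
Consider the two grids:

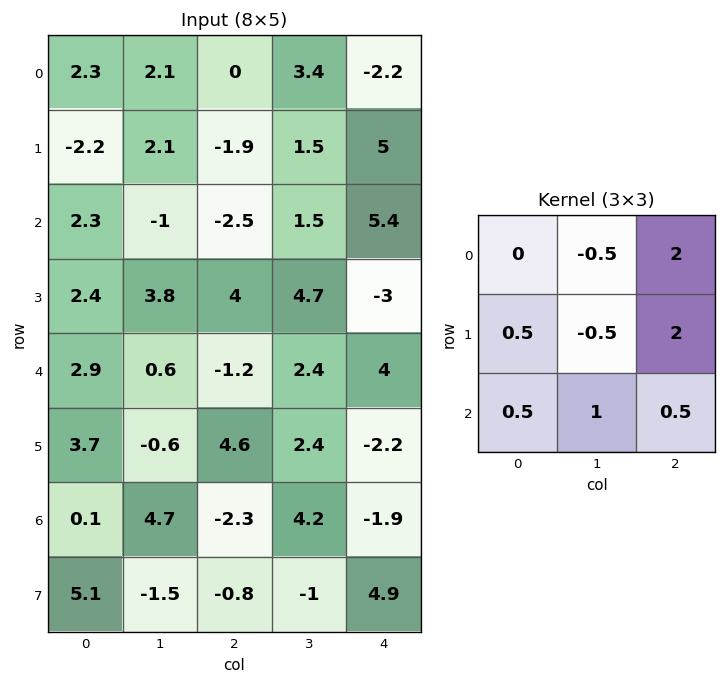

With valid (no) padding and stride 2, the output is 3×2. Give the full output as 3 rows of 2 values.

Output[0,0]: The receptive field on the input at this output position is [2.3 2.1 0 / -2.2 2.1 -1.9 / 2.3 -1 -2.5]. Elementwise product with the kernel and sum: 2.1·-0.5 + 0·2 + -2.2·0.5 + 2.1·-0.5 + -1.9·2 + 2.3·0.5 + -1·1 + -2.5·0.5.

-8.1 5.15
4.25 7.5
12.25 5.6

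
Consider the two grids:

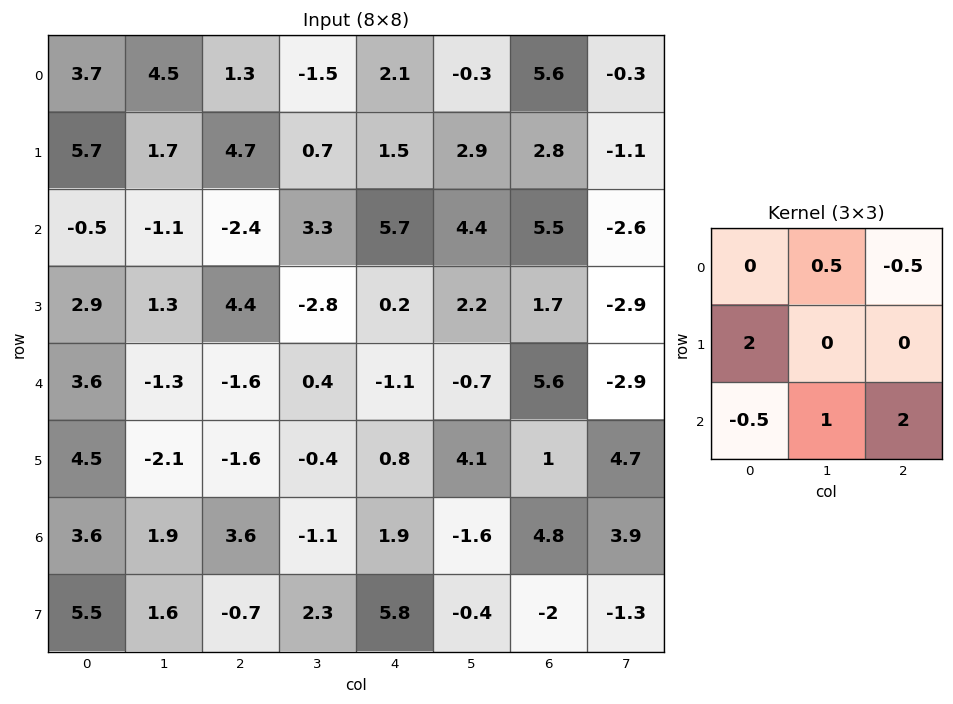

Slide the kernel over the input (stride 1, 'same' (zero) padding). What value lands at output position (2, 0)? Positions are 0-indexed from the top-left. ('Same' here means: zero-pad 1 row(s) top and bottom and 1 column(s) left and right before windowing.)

The receptive field on the zero-padded input at this output position is [0 5.7 1.7 / 0 -0.5 -1.1 / 0 2.9 1.3]. Elementwise product with the kernel and sum: 5.7·0.5 + 1.7·-0.5 + 0·2 + 0·-0.5 + 2.9·1 + 1.3·2.

7.5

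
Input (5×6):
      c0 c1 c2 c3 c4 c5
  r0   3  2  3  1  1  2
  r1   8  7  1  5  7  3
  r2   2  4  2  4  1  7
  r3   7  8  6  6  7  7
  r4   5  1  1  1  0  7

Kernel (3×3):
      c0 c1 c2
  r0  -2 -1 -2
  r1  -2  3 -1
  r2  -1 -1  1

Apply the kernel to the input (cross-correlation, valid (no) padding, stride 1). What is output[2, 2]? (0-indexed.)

-13

The receptive field on the input at this output position is [2 4 1 / 6 6 7 / 1 1 0]. Elementwise product with the kernel and sum: 2·-2 + 4·-1 + 1·-2 + 6·-2 + 6·3 + 7·-1 + 1·-1 + 1·-1 + 0·1.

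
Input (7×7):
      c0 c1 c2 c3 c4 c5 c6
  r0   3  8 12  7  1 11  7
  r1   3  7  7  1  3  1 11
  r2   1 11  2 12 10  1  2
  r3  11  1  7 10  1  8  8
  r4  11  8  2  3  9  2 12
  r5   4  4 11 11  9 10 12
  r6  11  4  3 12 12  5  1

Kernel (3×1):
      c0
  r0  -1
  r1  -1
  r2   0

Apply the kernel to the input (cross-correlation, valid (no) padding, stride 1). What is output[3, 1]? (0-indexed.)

The receptive field on the input at this output position is [1 / 8 / 4]. Elementwise product with the kernel and sum: 1·-1 + 8·-1.

-9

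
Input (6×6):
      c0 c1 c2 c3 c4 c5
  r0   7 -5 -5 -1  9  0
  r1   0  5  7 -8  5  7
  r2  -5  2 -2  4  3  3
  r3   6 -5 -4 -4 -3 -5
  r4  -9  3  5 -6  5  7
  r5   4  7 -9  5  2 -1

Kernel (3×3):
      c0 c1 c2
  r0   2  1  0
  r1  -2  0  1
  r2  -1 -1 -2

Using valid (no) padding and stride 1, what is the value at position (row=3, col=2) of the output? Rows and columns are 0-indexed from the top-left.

-17

The receptive field on the input at this output position is [-4 -4 -3 / 5 -6 5 / -9 5 2]. Elementwise product with the kernel and sum: -4·2 + -4·1 + 5·-2 + 5·1 + -9·-1 + 5·-1 + 2·-2.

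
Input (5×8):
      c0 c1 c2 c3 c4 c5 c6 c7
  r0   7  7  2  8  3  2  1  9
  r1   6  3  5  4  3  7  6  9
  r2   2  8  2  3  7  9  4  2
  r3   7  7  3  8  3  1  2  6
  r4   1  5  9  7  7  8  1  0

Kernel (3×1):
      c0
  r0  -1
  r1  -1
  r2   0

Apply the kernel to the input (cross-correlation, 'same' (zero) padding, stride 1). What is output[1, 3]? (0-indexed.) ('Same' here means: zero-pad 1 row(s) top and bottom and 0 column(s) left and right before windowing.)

The receptive field on the zero-padded input at this output position is [8 / 4 / 3]. Elementwise product with the kernel and sum: 8·-1 + 4·-1.

-12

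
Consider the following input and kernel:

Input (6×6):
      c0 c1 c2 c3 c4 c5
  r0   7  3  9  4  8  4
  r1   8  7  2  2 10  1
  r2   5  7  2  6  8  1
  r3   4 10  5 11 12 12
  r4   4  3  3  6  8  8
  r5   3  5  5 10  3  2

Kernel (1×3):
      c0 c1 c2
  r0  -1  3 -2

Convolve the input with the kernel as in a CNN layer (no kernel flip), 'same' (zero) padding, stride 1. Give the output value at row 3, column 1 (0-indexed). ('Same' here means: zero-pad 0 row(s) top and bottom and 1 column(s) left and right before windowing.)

The receptive field on the zero-padded input at this output position is [4 10 5]. Elementwise product with the kernel and sum: 4·-1 + 10·3 + 5·-2.

16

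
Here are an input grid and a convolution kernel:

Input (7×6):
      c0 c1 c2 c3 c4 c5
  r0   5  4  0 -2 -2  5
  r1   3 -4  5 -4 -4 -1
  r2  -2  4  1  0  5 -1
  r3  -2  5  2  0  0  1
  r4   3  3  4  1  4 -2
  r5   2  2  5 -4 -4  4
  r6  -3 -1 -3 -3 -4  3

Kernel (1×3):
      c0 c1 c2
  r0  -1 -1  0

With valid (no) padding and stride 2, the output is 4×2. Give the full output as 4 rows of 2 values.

Output[0,0]: The receptive field on the input at this output position is [5 4 0]. Elementwise product with the kernel and sum: 5·-1 + 4·-1.

-9 2
-2 -1
-6 -5
4 6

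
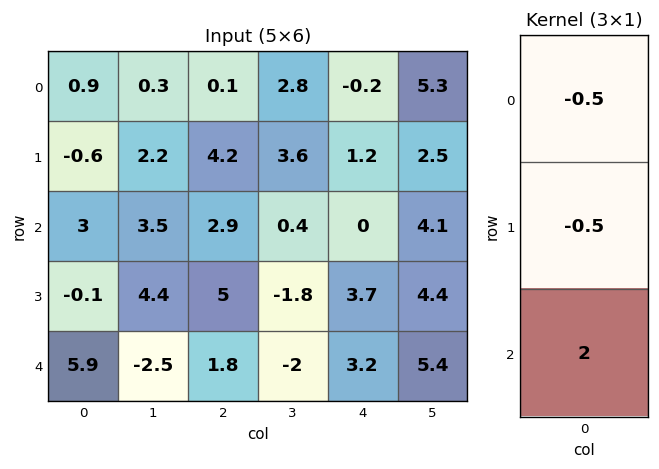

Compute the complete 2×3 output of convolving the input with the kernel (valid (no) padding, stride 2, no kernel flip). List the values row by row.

Output[0,0]: The receptive field on the input at this output position is [0.9 / -0.6 / 3]. Elementwise product with the kernel and sum: 0.9·-0.5 + -0.6·-0.5 + 3·2.
Output[0,1]: The receptive field on the input at this output position is [0.1 / 4.2 / 2.9]. Elementwise product with the kernel and sum: 0.1·-0.5 + 4.2·-0.5 + 2.9·2.

5.85 3.65 -0.5
10.35 -0.35 4.55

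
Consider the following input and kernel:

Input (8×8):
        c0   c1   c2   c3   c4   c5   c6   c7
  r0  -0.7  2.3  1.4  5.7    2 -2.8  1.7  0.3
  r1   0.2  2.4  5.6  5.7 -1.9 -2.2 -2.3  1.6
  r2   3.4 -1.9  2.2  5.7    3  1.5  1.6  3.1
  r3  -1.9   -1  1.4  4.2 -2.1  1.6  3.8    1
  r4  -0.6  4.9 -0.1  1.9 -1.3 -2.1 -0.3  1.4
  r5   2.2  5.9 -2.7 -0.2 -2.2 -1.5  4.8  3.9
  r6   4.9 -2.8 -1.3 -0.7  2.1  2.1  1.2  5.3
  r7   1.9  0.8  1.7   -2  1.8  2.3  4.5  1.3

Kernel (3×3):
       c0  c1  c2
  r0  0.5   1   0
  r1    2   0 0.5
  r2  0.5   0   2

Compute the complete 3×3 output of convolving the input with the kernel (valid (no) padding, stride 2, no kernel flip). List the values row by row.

11.25 23.75 -2.05
-3.8 5.9 -0.55
7.5 -1.1 -1.3

Output[0,0]: The receptive field on the input at this output position is [-0.7 2.3 1.4 / 0.2 2.4 5.6 / 3.4 -1.9 2.2]. Elementwise product with the kernel and sum: -0.7·0.5 + 2.3·1 + 0.2·2 + 5.6·0.5 + 3.4·0.5 + 2.2·2.
Output[0,1]: The receptive field on the input at this output position is [1.4 5.7 2 / 5.6 5.7 -1.9 / 2.2 5.7 3]. Elementwise product with the kernel and sum: 1.4·0.5 + 5.7·1 + 5.6·2 + -1.9·0.5 + 2.2·0.5 + 3·2.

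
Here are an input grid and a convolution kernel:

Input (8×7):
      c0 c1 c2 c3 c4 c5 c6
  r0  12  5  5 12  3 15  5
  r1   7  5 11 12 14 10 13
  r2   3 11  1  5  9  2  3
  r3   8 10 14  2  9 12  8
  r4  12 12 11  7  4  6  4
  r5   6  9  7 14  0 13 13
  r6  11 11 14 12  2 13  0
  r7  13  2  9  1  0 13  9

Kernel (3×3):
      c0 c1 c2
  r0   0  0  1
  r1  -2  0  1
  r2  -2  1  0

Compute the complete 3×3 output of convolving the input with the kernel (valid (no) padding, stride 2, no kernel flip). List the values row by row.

7 -2 -26
-13 -25 -9
-5 -26 26

Output[0,0]: The receptive field on the input at this output position is [12 5 5 / 7 5 11 / 3 11 1]. Elementwise product with the kernel and sum: 5·1 + 7·-2 + 11·1 + 3·-2 + 11·1.
Output[0,1]: The receptive field on the input at this output position is [5 12 3 / 11 12 14 / 1 5 9]. Elementwise product with the kernel and sum: 3·1 + 11·-2 + 14·1 + 1·-2 + 5·1.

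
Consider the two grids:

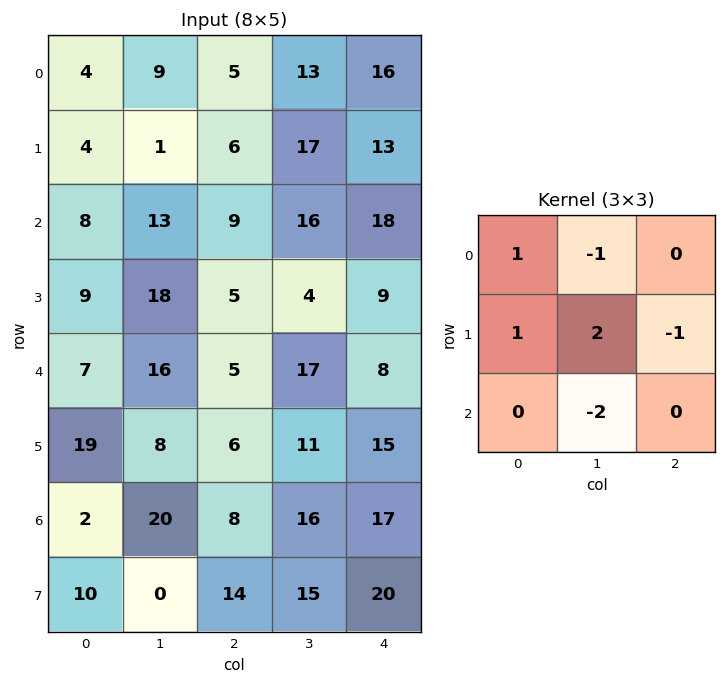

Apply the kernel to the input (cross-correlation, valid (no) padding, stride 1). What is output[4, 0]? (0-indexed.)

The receptive field on the input at this output position is [7 16 5 / 19 8 6 / 2 20 8]. Elementwise product with the kernel and sum: 7·1 + 16·-1 + 19·1 + 8·2 + 6·-1 + 20·-2.

-20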